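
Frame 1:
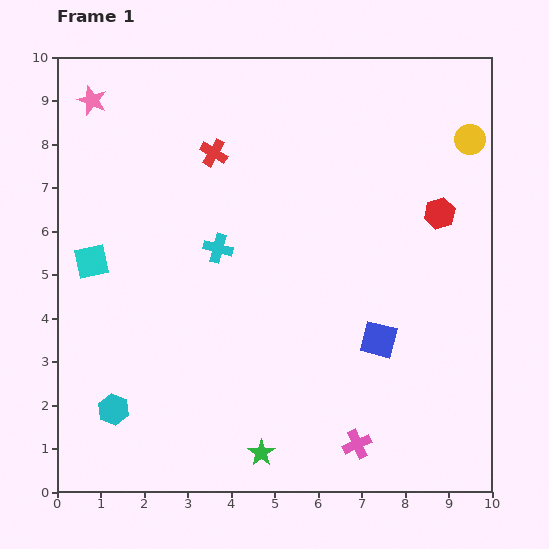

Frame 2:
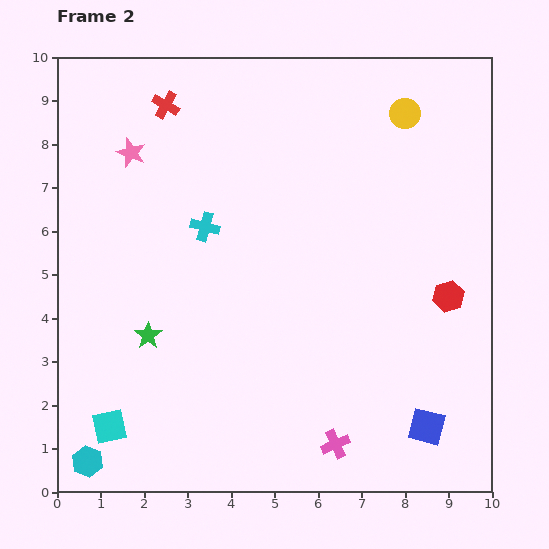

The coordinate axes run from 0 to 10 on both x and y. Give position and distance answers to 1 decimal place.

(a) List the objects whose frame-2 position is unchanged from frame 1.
none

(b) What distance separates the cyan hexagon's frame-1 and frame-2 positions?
1.3

The cyan hexagon moved from (1.3, 1.9) to (0.7, 0.7), a distance of √(0.6² + 1.2²) ≈ 1.3.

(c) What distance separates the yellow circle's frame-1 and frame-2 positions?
1.6

The yellow circle moved from (9.5, 8.1) to (8.0, 8.7), a distance of √(1.5² + 0.6²) ≈ 1.6.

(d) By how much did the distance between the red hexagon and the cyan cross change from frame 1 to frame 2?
+0.6

Distance in frame 1: 5.2. Distance in frame 2: 5.8.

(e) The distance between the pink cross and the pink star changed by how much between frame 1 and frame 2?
-1.8

Distance in frame 1: 10.0. Distance in frame 2: 8.2.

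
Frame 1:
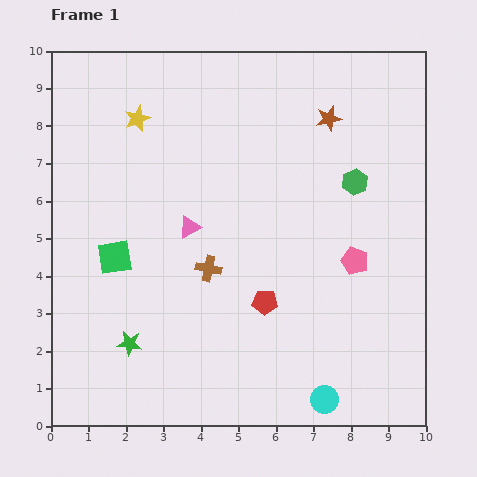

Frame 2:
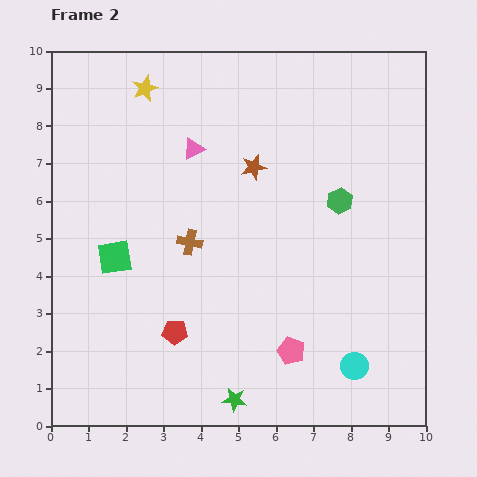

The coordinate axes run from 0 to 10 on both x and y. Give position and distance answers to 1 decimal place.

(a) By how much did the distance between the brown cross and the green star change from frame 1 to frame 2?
+1.5

Distance in frame 1: 2.9. Distance in frame 2: 4.4.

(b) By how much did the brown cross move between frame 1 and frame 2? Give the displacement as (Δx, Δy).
(-0.5, 0.7)

The brown cross was at (4.2, 4.2) in frame 1 and (3.7, 4.9) in frame 2.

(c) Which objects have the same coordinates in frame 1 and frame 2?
the green square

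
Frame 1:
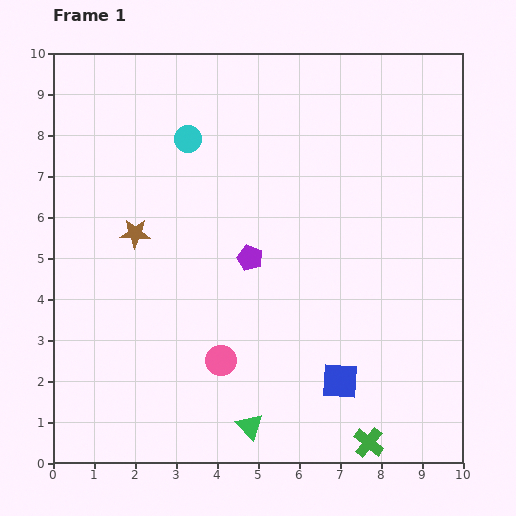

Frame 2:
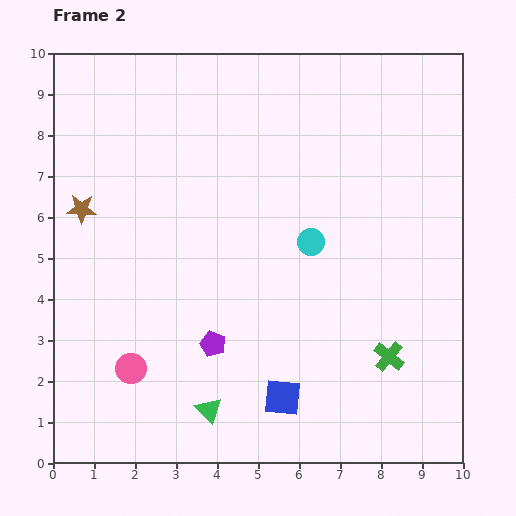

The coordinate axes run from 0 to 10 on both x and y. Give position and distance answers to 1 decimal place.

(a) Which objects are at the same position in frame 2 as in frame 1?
none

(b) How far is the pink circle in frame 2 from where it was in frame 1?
2.2

The pink circle moved from (4.1, 2.5) to (1.9, 2.3), a distance of √(2.2² + 0.2²) ≈ 2.2.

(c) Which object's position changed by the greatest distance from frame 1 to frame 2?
the cyan circle

(moved 3.9; next 2.3)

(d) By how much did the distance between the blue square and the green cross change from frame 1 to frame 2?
+1.1

Distance in frame 1: 1.7. Distance in frame 2: 2.8.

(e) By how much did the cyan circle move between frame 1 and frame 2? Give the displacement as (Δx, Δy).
(3.0, -2.5)

The cyan circle was at (3.3, 7.9) in frame 1 and (6.3, 5.4) in frame 2.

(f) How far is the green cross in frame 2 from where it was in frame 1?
2.2

The green cross moved from (7.7, 0.5) to (8.2, 2.6), a distance of √(0.5² + 2.1²) ≈ 2.2.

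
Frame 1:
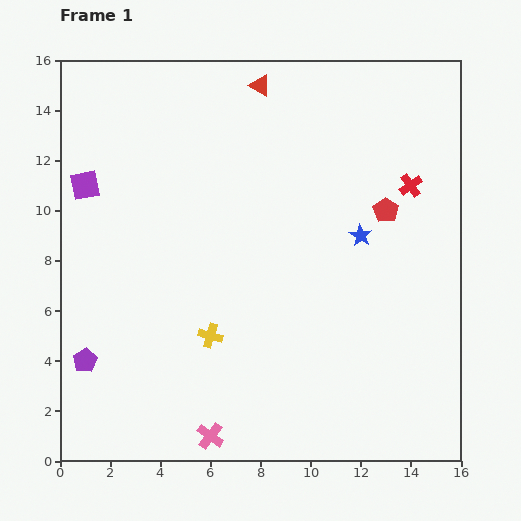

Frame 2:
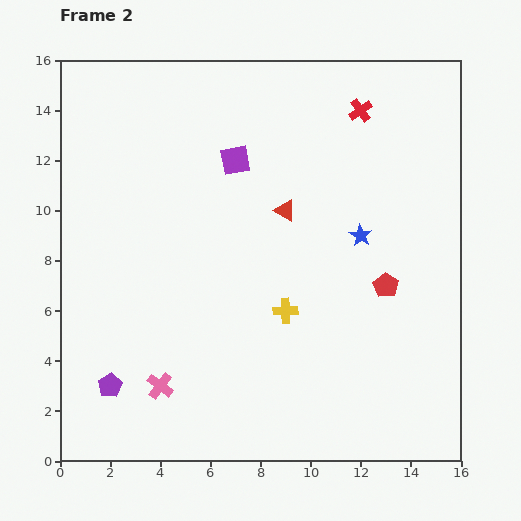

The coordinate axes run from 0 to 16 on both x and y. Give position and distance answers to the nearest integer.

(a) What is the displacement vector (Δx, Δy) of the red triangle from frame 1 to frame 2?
(1, -5)

The red triangle was at (8, 15) in frame 1 and (9, 10) in frame 2.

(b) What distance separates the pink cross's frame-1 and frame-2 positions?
3

The pink cross moved from (6, 1) to (4, 3), a distance of √(2² + 2²) ≈ 3.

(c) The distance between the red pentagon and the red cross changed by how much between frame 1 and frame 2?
+6

Distance in frame 1: 1. Distance in frame 2: 7.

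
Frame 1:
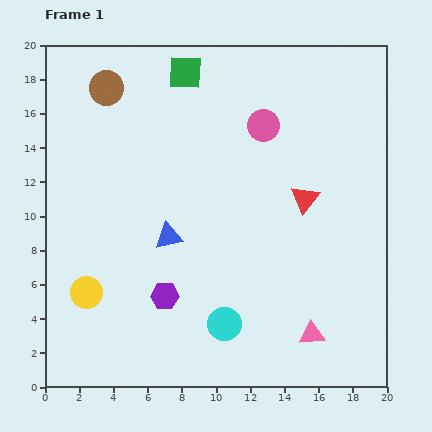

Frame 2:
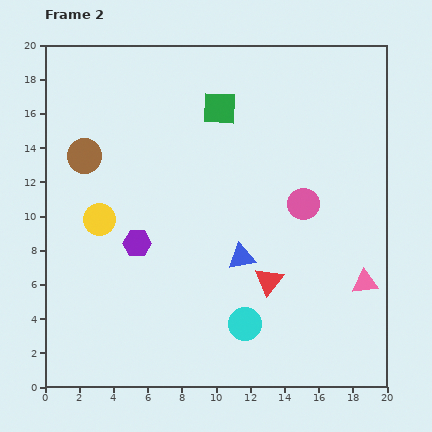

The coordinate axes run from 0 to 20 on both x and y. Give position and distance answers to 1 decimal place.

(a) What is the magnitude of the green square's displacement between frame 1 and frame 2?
2.9

The green square moved from (8.2, 18.4) to (10.2, 16.3), a distance of √(2.0² + 2.1²) ≈ 2.9.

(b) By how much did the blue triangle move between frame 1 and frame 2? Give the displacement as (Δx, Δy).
(4.3, -1.2)

The blue triangle was at (7.2, 8.8) in frame 1 and (11.5, 7.6) in frame 2.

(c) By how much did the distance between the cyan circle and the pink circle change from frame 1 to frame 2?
-4.0

Distance in frame 1: 11.8. Distance in frame 2: 7.8.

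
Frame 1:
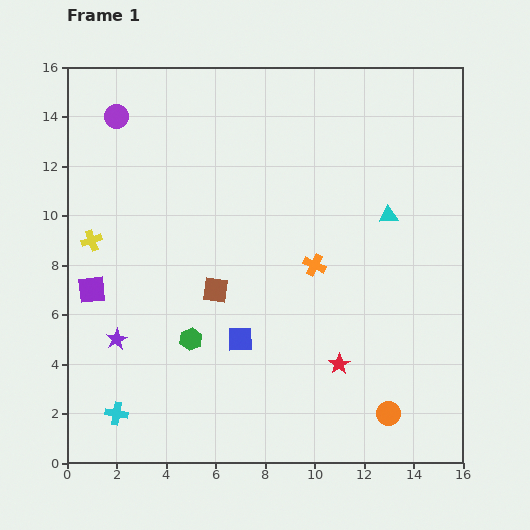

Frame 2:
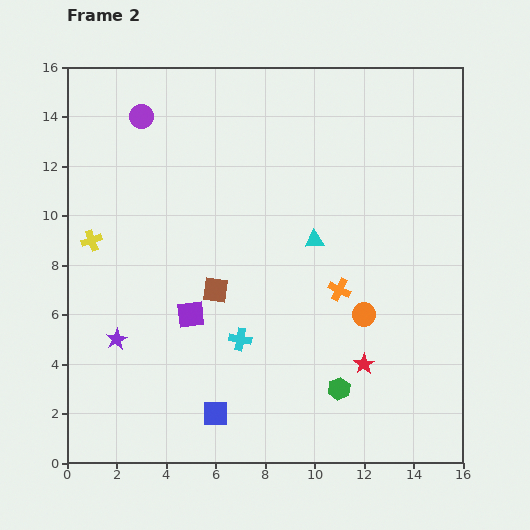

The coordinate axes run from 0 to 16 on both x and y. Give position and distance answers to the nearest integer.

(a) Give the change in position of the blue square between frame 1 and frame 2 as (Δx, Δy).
(-1, -3)

The blue square was at (7, 5) in frame 1 and (6, 2) in frame 2.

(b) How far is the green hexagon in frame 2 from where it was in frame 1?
6

The green hexagon moved from (5, 5) to (11, 3), a distance of √(6² + 2²) ≈ 6.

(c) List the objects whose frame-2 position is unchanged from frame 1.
the purple star, the yellow cross, the brown square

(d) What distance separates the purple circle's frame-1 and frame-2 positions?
1

The purple circle moved from (2, 14) to (3, 14), a distance of √(1² + 0²) ≈ 1.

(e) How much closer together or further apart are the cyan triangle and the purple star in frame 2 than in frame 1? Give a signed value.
-3

Distance in frame 1: 12. Distance in frame 2: 9.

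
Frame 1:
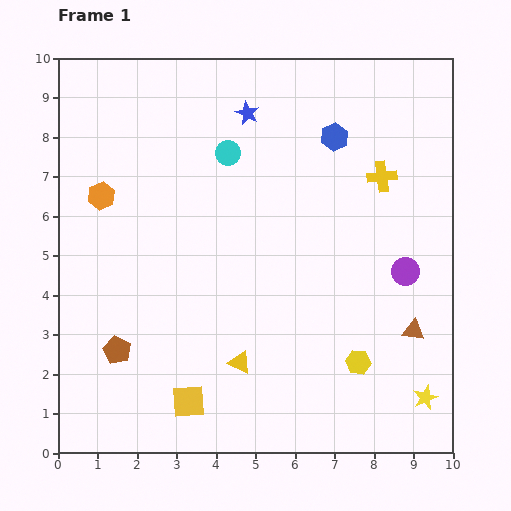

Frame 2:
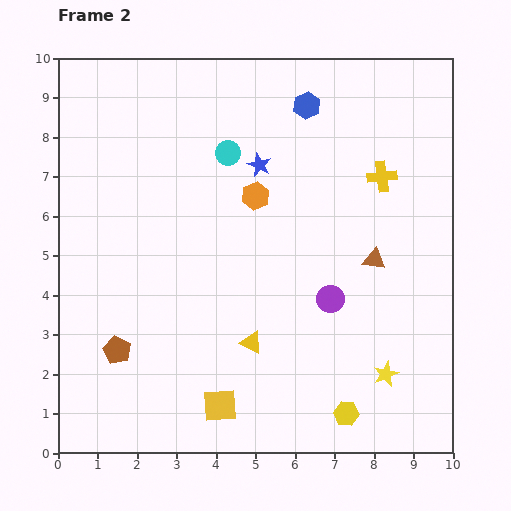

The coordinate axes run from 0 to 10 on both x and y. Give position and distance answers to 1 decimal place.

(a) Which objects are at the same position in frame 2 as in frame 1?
the brown pentagon, the yellow cross, the cyan circle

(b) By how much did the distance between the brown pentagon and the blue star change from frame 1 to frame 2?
-0.9

Distance in frame 1: 6.8. Distance in frame 2: 5.9.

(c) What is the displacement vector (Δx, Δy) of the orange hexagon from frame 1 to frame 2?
(3.9, 0.0)

The orange hexagon was at (1.1, 6.5) in frame 1 and (5.0, 6.5) in frame 2.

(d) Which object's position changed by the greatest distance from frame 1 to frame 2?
the orange hexagon

(moved 3.9; next 2.1)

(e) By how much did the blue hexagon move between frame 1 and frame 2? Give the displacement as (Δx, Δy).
(-0.7, 0.8)

The blue hexagon was at (7.0, 8.0) in frame 1 and (6.3, 8.8) in frame 2.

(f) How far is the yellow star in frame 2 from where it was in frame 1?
1.2

The yellow star moved from (9.3, 1.4) to (8.3, 2.0), a distance of √(1.0² + 0.6²) ≈ 1.2.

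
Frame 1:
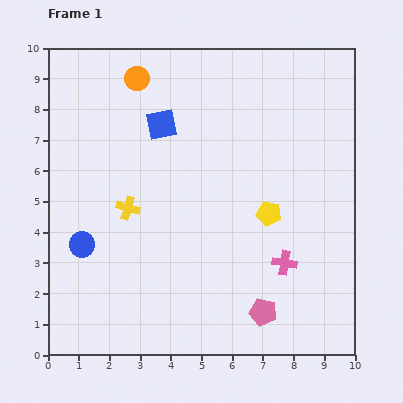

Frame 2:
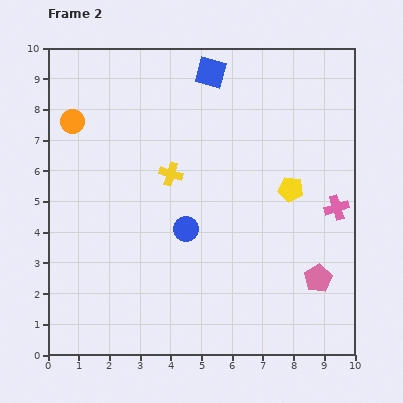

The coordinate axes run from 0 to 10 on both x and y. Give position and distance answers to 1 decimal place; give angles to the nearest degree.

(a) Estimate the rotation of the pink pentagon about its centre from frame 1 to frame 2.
29° clockwise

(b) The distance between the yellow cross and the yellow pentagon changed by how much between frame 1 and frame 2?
-0.7

Distance in frame 1: 4.6. Distance in frame 2: 3.9.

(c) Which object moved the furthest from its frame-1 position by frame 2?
the blue circle

(moved 3.4; next 2.5)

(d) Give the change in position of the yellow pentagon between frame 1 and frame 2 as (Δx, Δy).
(0.7, 0.8)

The yellow pentagon was at (7.2, 4.6) in frame 1 and (7.9, 5.4) in frame 2.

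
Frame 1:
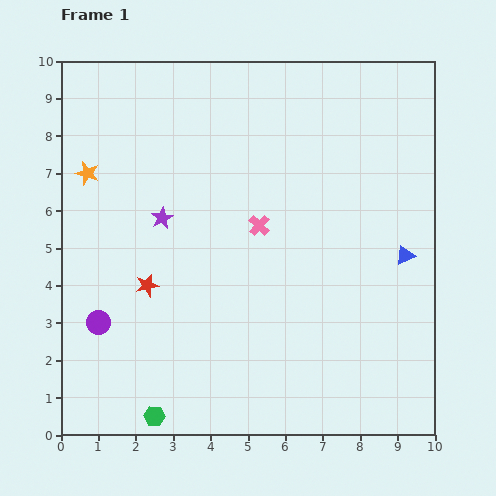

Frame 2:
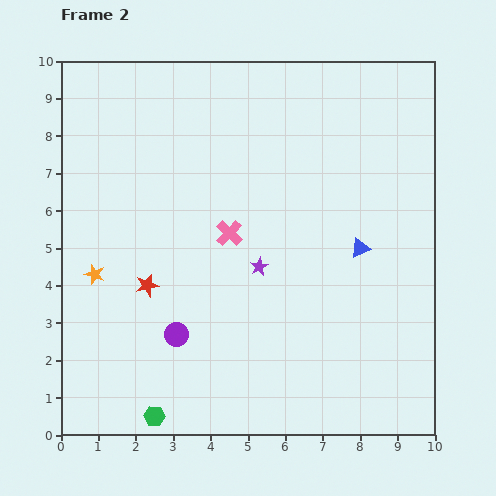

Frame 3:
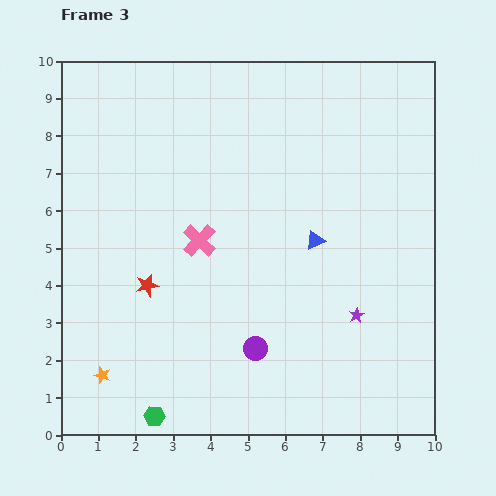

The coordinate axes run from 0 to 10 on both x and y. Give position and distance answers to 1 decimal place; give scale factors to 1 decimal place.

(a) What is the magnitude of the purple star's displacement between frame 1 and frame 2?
2.9

The purple star moved from (2.7, 5.8) to (5.3, 4.5), a distance of √(2.6² + 1.3²) ≈ 2.9.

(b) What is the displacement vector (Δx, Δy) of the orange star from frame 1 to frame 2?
(0.2, -2.7)

The orange star was at (0.7, 7.0) in frame 1 and (0.9, 4.3) in frame 2.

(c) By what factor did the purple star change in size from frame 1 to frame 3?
0.7×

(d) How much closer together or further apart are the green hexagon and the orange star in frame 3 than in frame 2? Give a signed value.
-2.3

Distance in frame 2: 4.1. Distance in frame 3: 1.8.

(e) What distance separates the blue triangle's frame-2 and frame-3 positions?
1.2

The blue triangle moved from (8.0, 5.0) to (6.8, 5.2), a distance of √(1.2² + 0.2²) ≈ 1.2.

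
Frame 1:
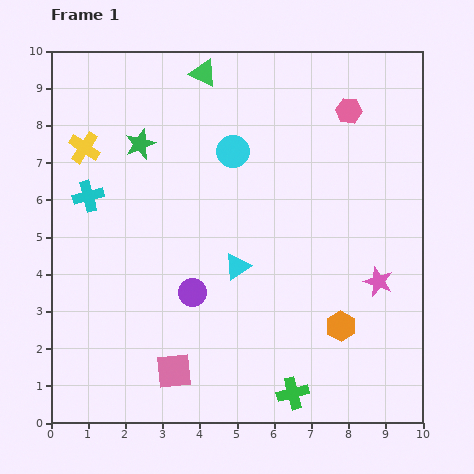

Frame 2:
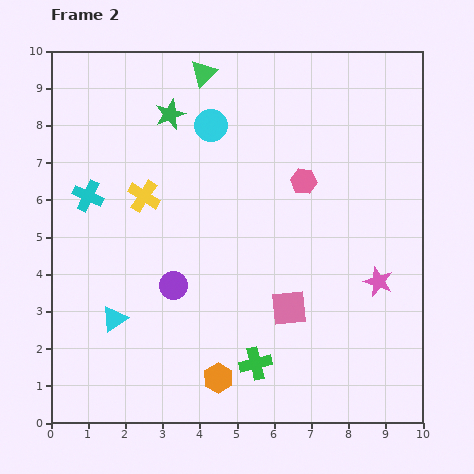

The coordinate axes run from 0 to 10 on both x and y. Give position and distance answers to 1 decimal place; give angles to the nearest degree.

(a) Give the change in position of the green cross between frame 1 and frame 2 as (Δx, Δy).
(-1.0, 0.8)

The green cross was at (6.5, 0.8) in frame 1 and (5.5, 1.6) in frame 2.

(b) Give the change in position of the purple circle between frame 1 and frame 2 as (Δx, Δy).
(-0.5, 0.2)

The purple circle was at (3.8, 3.5) in frame 1 and (3.3, 3.7) in frame 2.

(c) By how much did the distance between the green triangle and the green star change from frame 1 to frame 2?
-1.1

Distance in frame 1: 2.5. Distance in frame 2: 1.4.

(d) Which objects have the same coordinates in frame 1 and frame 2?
the cyan cross, the green triangle, the pink star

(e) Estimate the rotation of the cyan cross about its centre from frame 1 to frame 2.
40° clockwise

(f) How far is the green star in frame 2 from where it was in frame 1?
1.1

The green star moved from (2.4, 7.5) to (3.2, 8.3), a distance of √(0.8² + 0.8²) ≈ 1.1.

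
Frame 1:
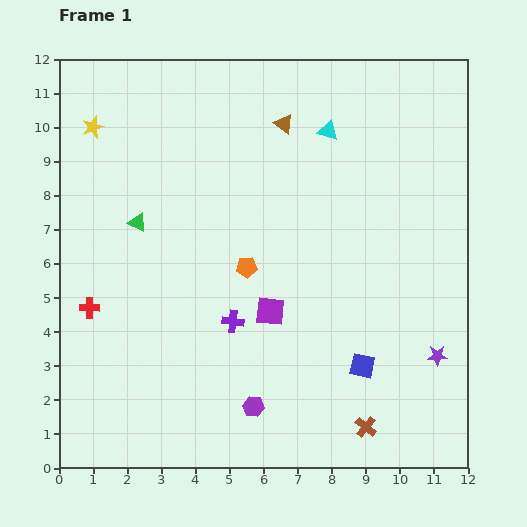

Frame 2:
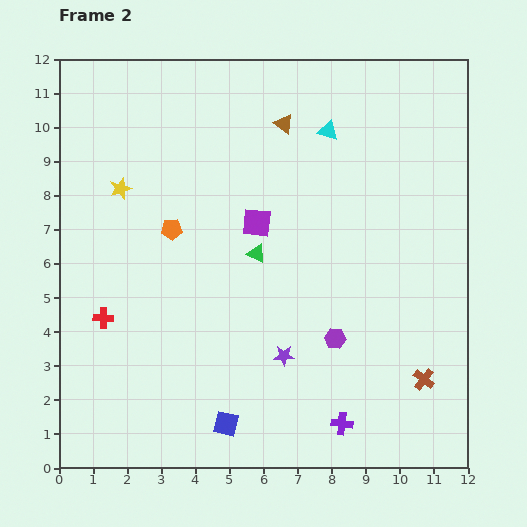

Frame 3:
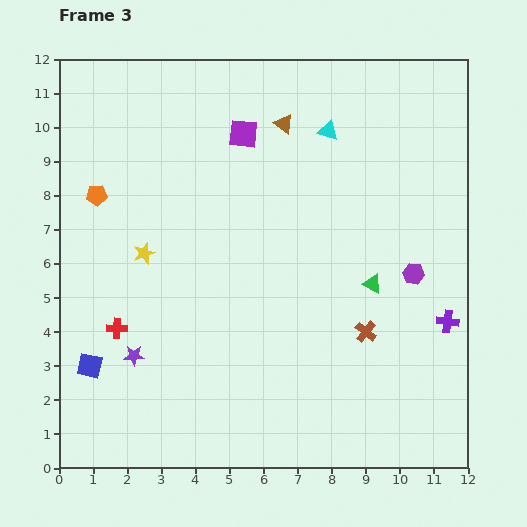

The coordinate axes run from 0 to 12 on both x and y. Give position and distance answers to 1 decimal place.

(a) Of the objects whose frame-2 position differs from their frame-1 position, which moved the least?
the red cross

(moved 0.5)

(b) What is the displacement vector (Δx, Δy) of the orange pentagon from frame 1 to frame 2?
(-2.2, 1.1)

The orange pentagon was at (5.5, 5.9) in frame 1 and (3.3, 7.0) in frame 2.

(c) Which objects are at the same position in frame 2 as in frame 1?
the cyan triangle, the brown triangle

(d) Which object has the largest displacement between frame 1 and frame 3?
the purple star

(moved 8.9; next 8.0)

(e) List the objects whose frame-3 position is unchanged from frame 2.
the cyan triangle, the brown triangle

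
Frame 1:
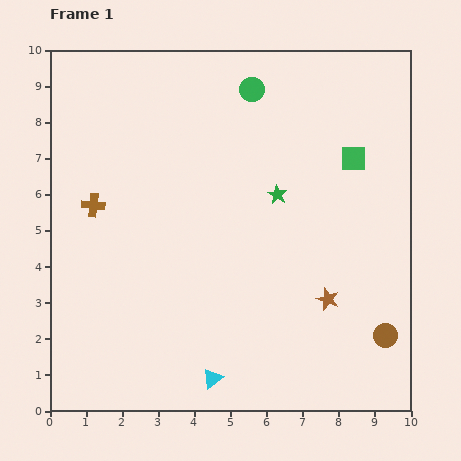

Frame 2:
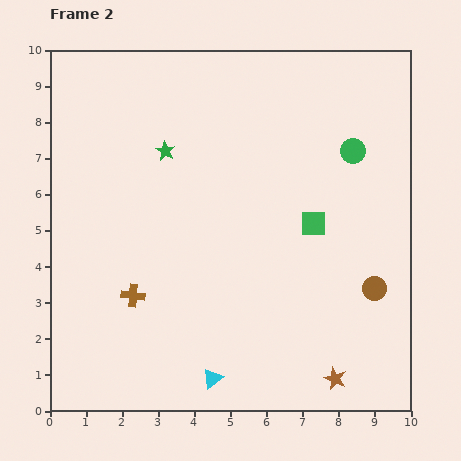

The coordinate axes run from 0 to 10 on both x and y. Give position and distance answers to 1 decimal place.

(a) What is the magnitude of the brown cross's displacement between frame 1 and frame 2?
2.7

The brown cross moved from (1.2, 5.7) to (2.3, 3.2), a distance of √(1.1² + 2.5²) ≈ 2.7.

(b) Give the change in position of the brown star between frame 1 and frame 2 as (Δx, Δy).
(0.2, -2.2)

The brown star was at (7.7, 3.1) in frame 1 and (7.9, 0.9) in frame 2.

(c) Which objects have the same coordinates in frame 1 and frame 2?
the cyan triangle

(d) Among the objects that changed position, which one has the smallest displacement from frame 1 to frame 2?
the brown circle

(moved 1.3)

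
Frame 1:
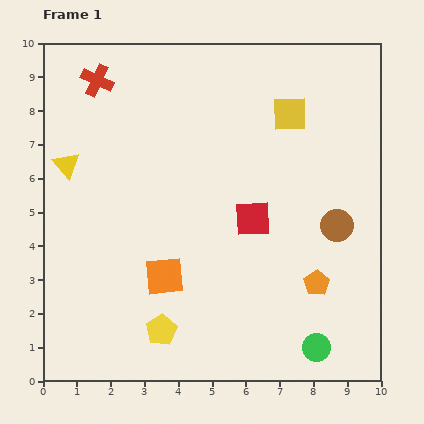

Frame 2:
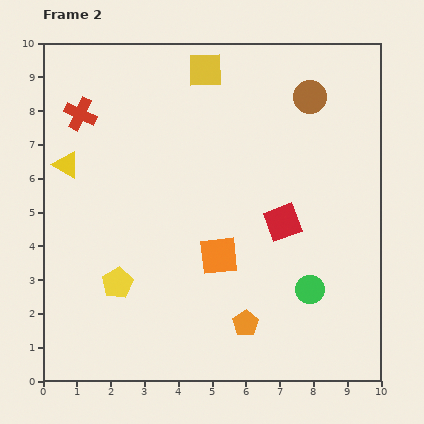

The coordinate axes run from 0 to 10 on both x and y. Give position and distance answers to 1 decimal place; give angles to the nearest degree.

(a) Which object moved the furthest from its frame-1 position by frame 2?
the brown circle

(moved 3.9; next 2.8)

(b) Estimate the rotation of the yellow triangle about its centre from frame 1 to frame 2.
19° counter-clockwise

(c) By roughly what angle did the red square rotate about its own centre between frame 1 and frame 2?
18° counter-clockwise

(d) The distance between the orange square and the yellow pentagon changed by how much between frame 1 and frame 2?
+1.5

Distance in frame 1: 1.6. Distance in frame 2: 3.1.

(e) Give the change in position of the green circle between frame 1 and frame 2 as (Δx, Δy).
(-0.2, 1.7)

The green circle was at (8.1, 1.0) in frame 1 and (7.9, 2.7) in frame 2.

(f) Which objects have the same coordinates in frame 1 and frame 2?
the yellow triangle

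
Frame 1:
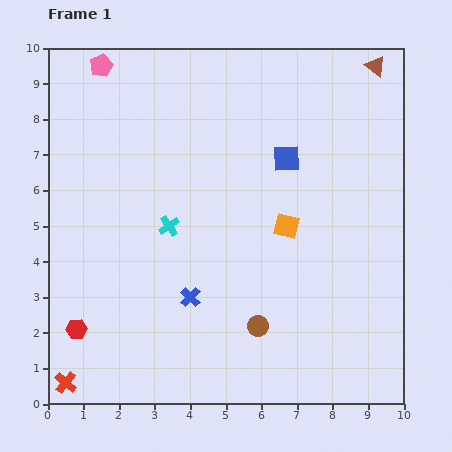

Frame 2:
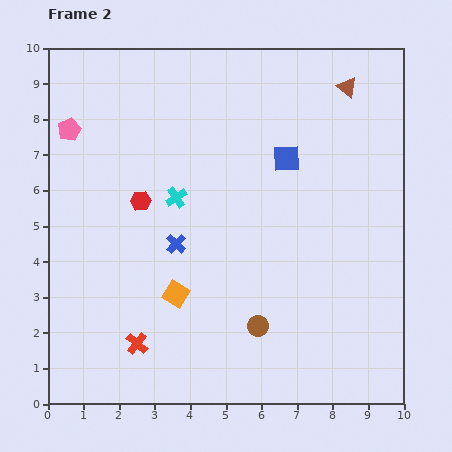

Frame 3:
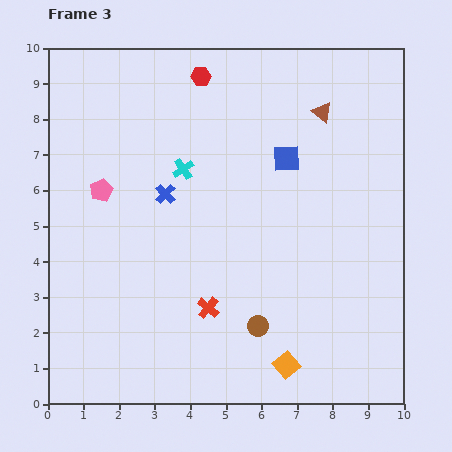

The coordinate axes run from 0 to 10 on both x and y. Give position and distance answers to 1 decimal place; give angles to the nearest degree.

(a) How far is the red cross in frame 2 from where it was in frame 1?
2.3

The red cross moved from (0.5, 0.6) to (2.5, 1.7), a distance of √(2.0² + 1.1²) ≈ 2.3.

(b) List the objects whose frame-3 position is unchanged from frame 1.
the brown circle, the blue square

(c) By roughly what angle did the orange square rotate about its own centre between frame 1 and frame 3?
36° clockwise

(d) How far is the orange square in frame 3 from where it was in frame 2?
3.7

The orange square moved from (3.6, 3.1) to (6.7, 1.1), a distance of √(3.1² + 2.0²) ≈ 3.7.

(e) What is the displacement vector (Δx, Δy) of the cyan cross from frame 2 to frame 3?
(0.2, 0.8)

The cyan cross was at (3.6, 5.8) in frame 2 and (3.8, 6.6) in frame 3.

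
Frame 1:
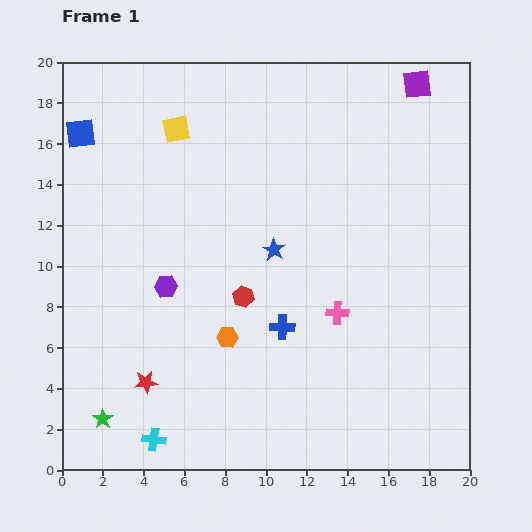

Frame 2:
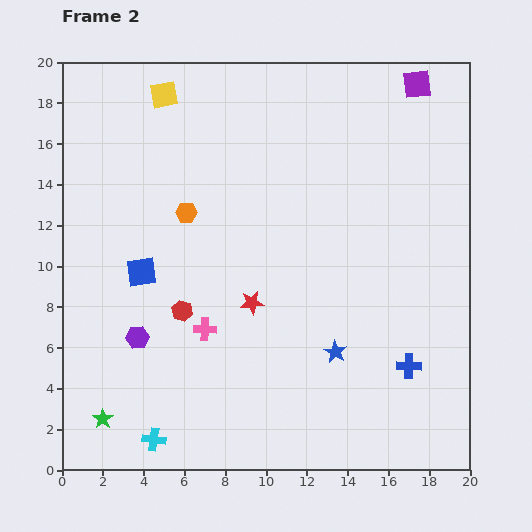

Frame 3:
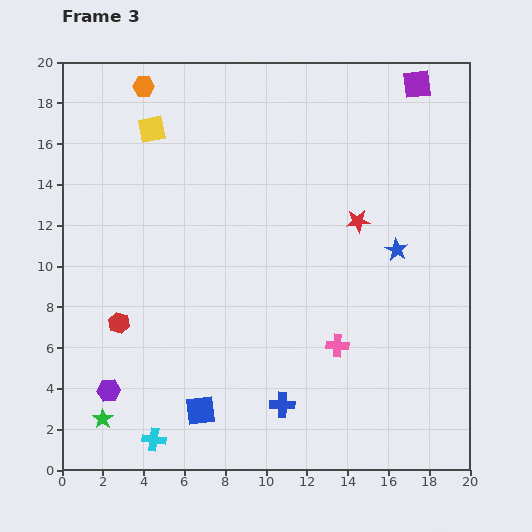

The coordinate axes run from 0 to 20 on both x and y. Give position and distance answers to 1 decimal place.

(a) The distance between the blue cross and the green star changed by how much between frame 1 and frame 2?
+5.3

Distance in frame 1: 9.9. Distance in frame 2: 15.2.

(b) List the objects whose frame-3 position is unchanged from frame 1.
the green star, the purple square, the cyan cross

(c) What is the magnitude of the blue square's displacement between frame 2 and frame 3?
7.4

The blue square moved from (3.9, 9.7) to (6.8, 2.9), a distance of √(2.9² + 6.8²) ≈ 7.4.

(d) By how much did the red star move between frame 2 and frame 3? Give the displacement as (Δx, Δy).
(5.2, 4.0)

The red star was at (9.3, 8.2) in frame 2 and (14.5, 12.2) in frame 3.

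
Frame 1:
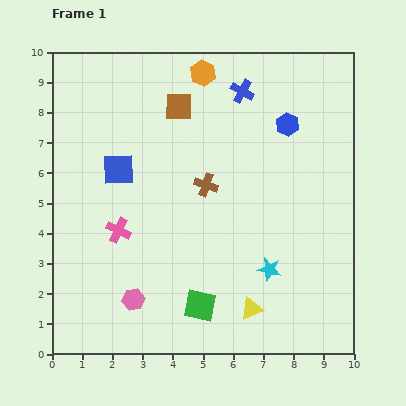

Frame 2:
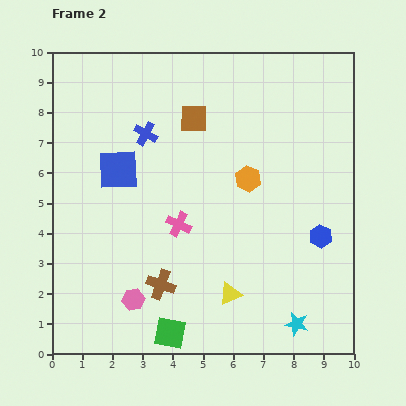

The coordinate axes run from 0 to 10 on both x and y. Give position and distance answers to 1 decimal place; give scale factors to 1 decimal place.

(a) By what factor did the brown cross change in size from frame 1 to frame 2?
1.3×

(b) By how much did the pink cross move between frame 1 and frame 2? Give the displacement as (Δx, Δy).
(2.0, 0.2)

The pink cross was at (2.2, 4.1) in frame 1 and (4.2, 4.3) in frame 2.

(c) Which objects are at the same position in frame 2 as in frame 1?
the pink hexagon, the blue square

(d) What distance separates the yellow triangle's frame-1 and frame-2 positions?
0.9

The yellow triangle moved from (6.6, 1.5) to (5.9, 2.0), a distance of √(0.7² + 0.5²) ≈ 0.9.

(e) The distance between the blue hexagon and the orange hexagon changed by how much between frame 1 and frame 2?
-0.2

Distance in frame 1: 3.3. Distance in frame 2: 3.1.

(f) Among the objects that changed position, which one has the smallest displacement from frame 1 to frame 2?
the brown square

(moved 0.6)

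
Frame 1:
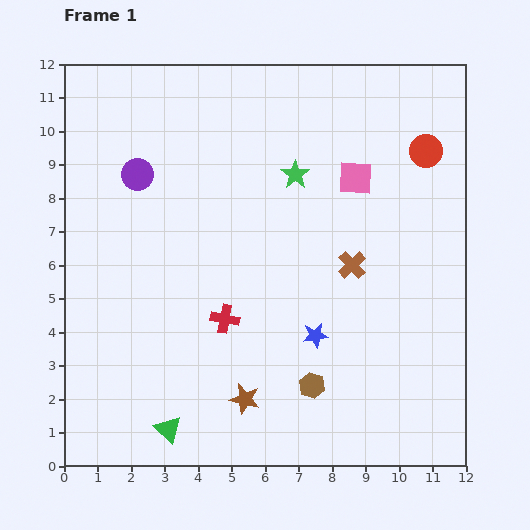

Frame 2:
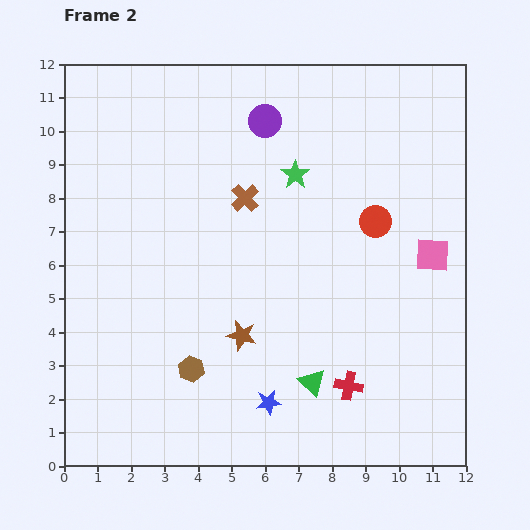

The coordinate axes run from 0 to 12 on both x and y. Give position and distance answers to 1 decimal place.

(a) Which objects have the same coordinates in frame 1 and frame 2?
the green star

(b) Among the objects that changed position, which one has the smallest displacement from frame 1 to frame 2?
the brown star

(moved 1.9)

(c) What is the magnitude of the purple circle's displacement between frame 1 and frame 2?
4.1

The purple circle moved from (2.2, 8.7) to (6.0, 10.3), a distance of √(3.8² + 1.6²) ≈ 4.1.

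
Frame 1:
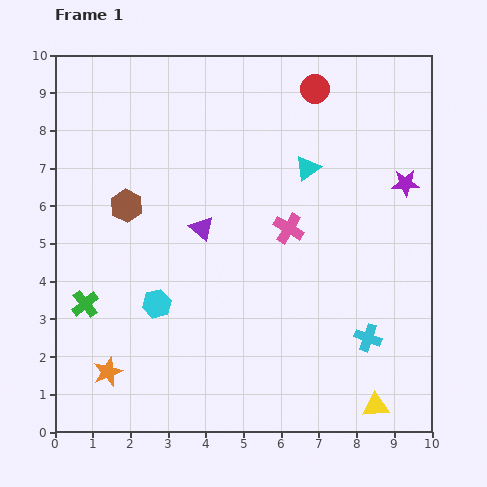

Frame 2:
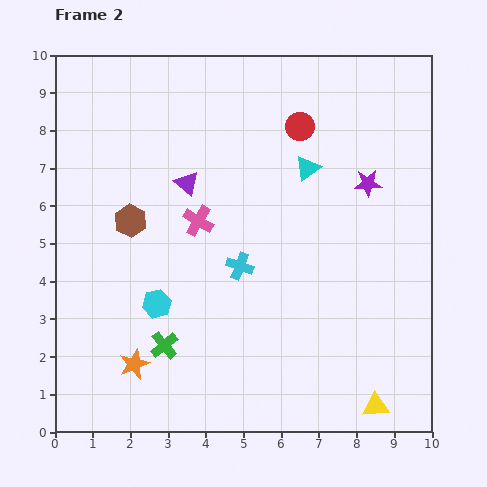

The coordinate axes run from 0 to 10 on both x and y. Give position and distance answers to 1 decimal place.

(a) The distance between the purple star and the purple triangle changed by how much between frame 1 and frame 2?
-0.7

Distance in frame 1: 5.5. Distance in frame 2: 4.8.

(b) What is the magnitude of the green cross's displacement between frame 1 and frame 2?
2.4

The green cross moved from (0.8, 3.4) to (2.9, 2.3), a distance of √(2.1² + 1.1²) ≈ 2.4.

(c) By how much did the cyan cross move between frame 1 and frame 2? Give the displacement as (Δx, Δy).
(-3.4, 1.9)

The cyan cross was at (8.3, 2.5) in frame 1 and (4.9, 4.4) in frame 2.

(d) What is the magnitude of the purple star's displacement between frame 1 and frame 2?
1.0

The purple star moved from (9.3, 6.6) to (8.3, 6.6), a distance of √(1.0² + 0.0²) ≈ 1.0.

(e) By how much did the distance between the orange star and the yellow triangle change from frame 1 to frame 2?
-0.7

Distance in frame 1: 7.2. Distance in frame 2: 6.5.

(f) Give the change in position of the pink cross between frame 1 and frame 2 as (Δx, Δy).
(-2.4, 0.2)

The pink cross was at (6.2, 5.4) in frame 1 and (3.8, 5.6) in frame 2.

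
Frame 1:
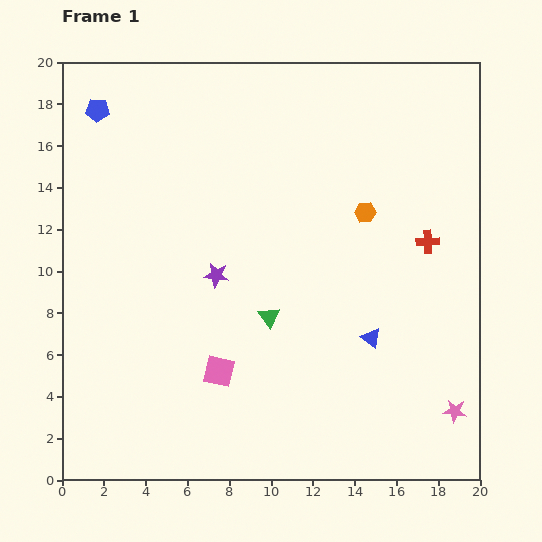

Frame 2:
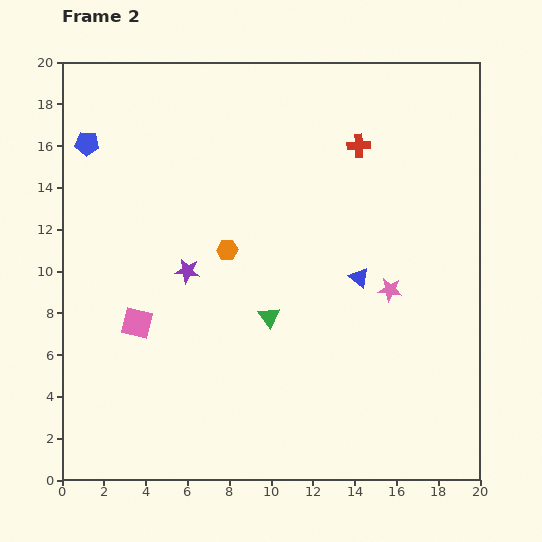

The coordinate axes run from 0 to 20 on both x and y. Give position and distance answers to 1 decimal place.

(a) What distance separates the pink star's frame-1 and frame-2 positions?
6.6

The pink star moved from (18.8, 3.3) to (15.7, 9.1), a distance of √(3.1² + 5.8²) ≈ 6.6.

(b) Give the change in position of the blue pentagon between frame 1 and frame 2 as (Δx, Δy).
(-0.5, -1.6)

The blue pentagon was at (1.7, 17.7) in frame 1 and (1.2, 16.1) in frame 2.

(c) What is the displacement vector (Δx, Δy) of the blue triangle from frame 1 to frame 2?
(-0.6, 2.9)

The blue triangle was at (14.8, 6.8) in frame 1 and (14.2, 9.7) in frame 2.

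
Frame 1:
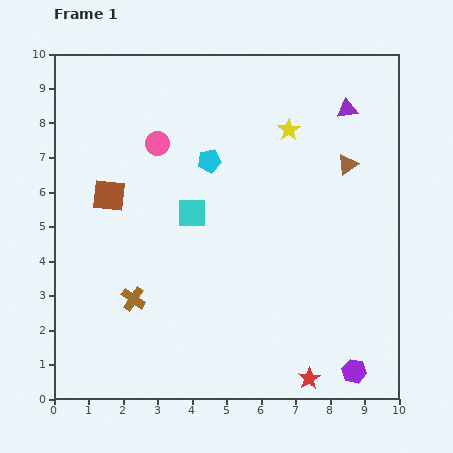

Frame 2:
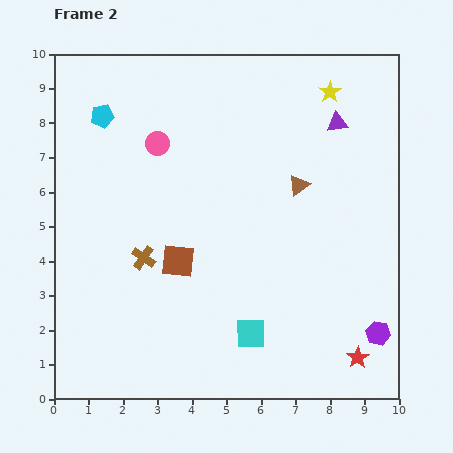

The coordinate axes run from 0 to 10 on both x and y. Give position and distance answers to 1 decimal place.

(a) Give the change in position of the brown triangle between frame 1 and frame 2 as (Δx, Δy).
(-1.4, -0.6)

The brown triangle was at (8.5, 6.8) in frame 1 and (7.1, 6.2) in frame 2.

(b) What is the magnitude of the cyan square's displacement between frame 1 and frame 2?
3.9

The cyan square moved from (4.0, 5.4) to (5.7, 1.9), a distance of √(1.7² + 3.5²) ≈ 3.9.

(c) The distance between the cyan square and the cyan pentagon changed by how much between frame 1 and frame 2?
+6.0

Distance in frame 1: 1.6. Distance in frame 2: 7.6.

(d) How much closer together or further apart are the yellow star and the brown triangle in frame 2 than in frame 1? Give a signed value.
+0.8

Distance in frame 1: 2.0. Distance in frame 2: 2.8.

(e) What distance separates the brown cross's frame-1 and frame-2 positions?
1.2

The brown cross moved from (2.3, 2.9) to (2.6, 4.1), a distance of √(0.3² + 1.2²) ≈ 1.2.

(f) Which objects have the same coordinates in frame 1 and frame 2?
the pink circle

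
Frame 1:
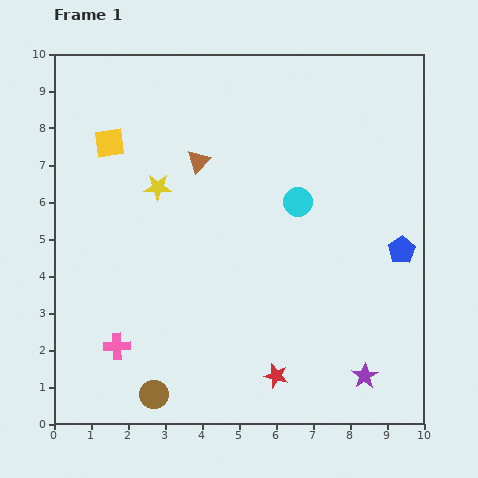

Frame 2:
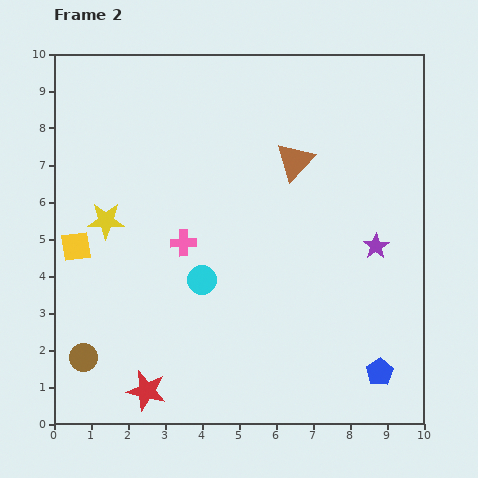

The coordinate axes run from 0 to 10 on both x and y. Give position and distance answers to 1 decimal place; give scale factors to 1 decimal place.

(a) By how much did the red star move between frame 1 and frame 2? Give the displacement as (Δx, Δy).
(-3.5, -0.4)

The red star was at (6.0, 1.3) in frame 1 and (2.5, 0.9) in frame 2.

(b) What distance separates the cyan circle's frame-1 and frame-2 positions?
3.3

The cyan circle moved from (6.6, 6.0) to (4.0, 3.9), a distance of √(2.6² + 2.1²) ≈ 3.3.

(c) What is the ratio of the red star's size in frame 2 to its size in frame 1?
1.7×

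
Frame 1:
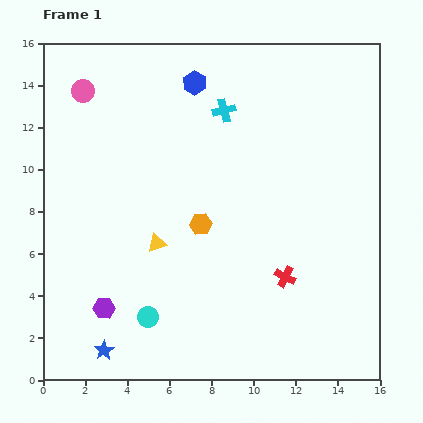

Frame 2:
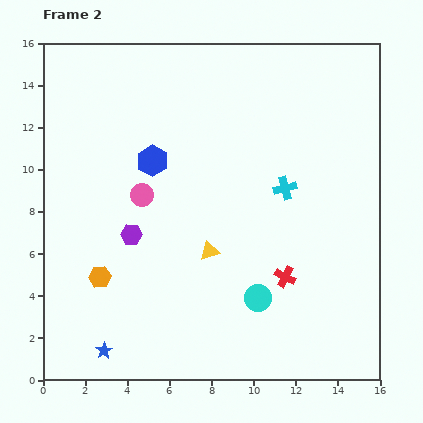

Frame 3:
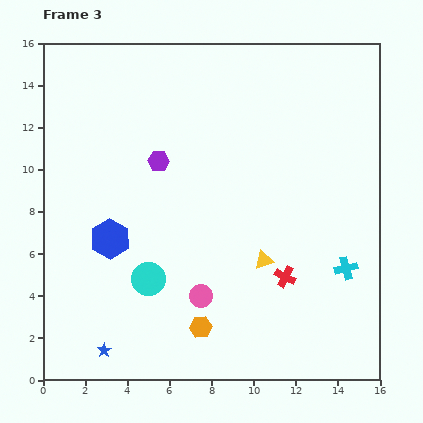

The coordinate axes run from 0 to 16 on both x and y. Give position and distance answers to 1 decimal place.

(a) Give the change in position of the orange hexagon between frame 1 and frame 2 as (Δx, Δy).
(-4.8, -2.5)

The orange hexagon was at (7.5, 7.4) in frame 1 and (2.7, 4.9) in frame 2.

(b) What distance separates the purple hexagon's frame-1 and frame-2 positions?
3.7

The purple hexagon moved from (2.9, 3.4) to (4.2, 6.9), a distance of √(1.3² + 3.5²) ≈ 3.7.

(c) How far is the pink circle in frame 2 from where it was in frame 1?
5.6

The pink circle moved from (1.9, 13.7) to (4.7, 8.8), a distance of √(2.8² + 4.9²) ≈ 5.6.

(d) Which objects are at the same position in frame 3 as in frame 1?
the red cross, the blue star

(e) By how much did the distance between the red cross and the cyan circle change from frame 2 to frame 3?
+4.9

Distance in frame 2: 1.6. Distance in frame 3: 6.5.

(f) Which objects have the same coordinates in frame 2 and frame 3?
the red cross, the blue star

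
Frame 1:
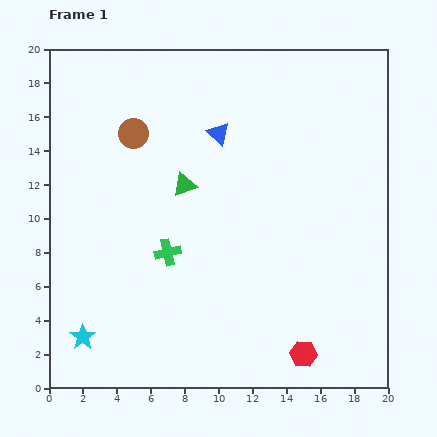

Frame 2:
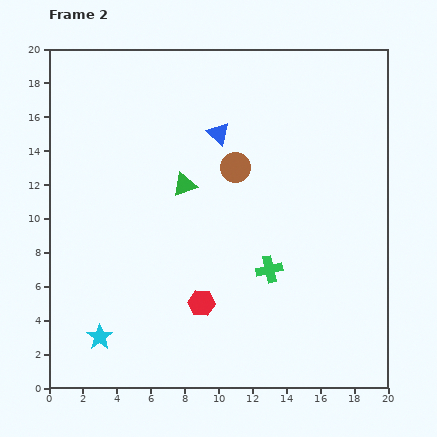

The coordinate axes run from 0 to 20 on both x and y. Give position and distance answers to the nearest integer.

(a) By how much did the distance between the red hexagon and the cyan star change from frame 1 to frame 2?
-7

Distance in frame 1: 13. Distance in frame 2: 6.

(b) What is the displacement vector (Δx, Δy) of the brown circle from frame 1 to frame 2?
(6, -2)

The brown circle was at (5, 15) in frame 1 and (11, 13) in frame 2.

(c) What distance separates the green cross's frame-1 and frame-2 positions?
6

The green cross moved from (7, 8) to (13, 7), a distance of √(6² + 1²) ≈ 6.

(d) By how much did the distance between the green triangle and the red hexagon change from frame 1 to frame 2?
-5

Distance in frame 1: 12. Distance in frame 2: 7.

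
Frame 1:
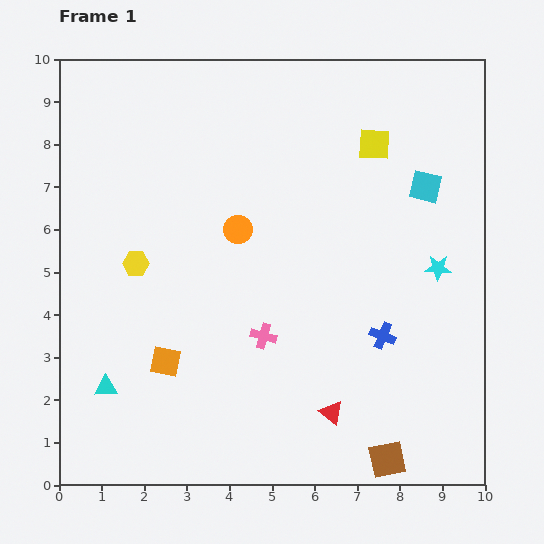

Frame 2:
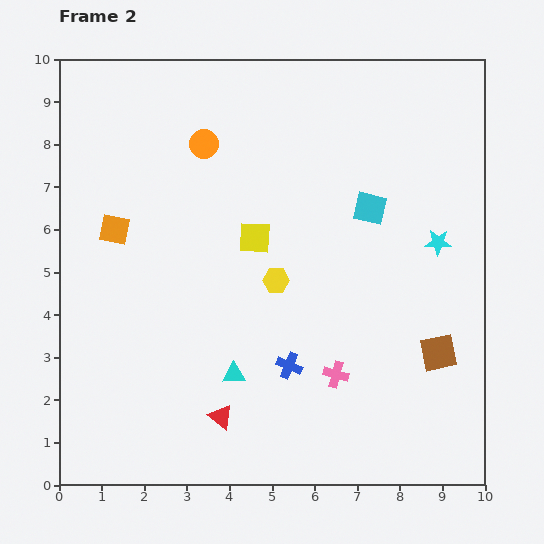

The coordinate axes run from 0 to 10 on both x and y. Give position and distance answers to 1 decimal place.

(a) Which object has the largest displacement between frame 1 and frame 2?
the yellow square

(moved 3.6; next 3.3)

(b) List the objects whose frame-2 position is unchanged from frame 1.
none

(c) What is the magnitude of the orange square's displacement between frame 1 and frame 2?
3.3

The orange square moved from (2.5, 2.9) to (1.3, 6.0), a distance of √(1.2² + 3.1²) ≈ 3.3.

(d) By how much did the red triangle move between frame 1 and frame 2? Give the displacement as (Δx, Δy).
(-2.6, -0.1)

The red triangle was at (6.4, 1.7) in frame 1 and (3.8, 1.6) in frame 2.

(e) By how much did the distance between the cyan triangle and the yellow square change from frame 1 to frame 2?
-5.3

Distance in frame 1: 8.5. Distance in frame 2: 3.2.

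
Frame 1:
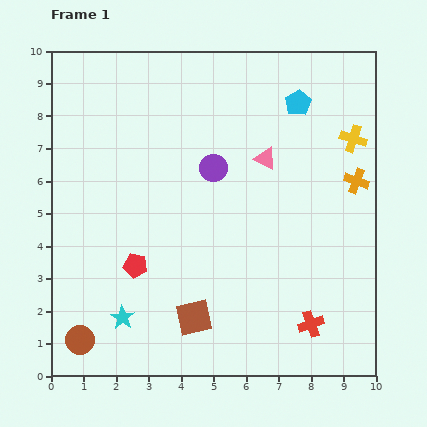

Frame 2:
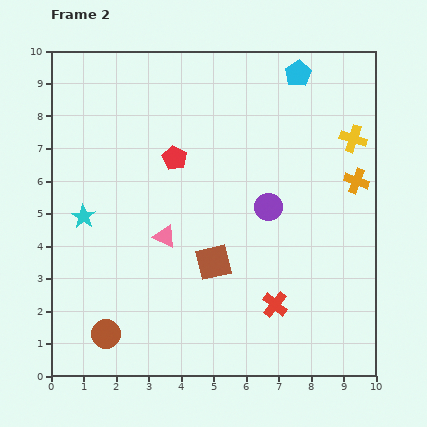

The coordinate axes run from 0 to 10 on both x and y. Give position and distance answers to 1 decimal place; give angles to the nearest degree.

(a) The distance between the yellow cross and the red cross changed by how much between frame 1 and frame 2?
-0.2

Distance in frame 1: 5.8. Distance in frame 2: 5.6.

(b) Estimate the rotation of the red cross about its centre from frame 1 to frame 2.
31° counter-clockwise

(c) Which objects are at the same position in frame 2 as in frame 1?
the orange cross, the yellow cross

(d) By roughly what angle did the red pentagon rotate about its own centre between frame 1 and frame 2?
18° clockwise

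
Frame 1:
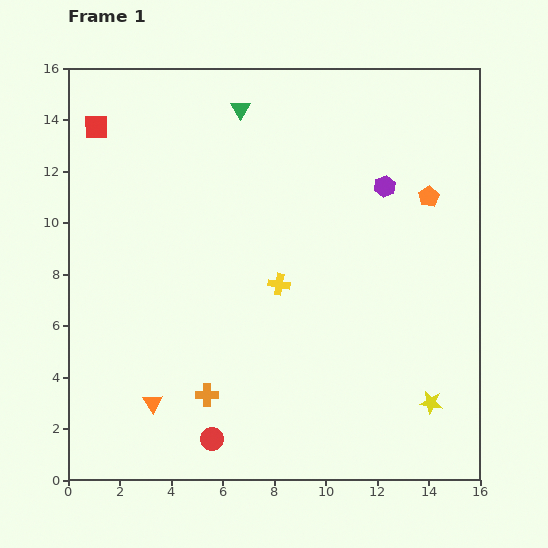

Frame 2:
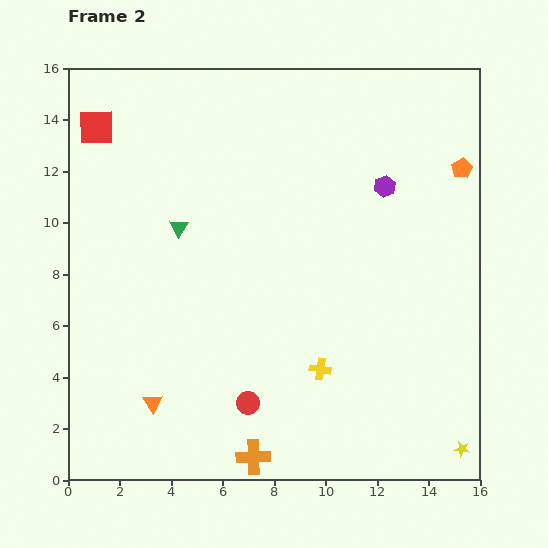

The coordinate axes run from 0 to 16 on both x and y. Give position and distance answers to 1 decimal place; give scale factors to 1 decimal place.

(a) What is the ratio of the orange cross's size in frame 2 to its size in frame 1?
1.5×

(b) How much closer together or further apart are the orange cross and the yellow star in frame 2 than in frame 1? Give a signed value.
-0.6

Distance in frame 1: 8.7. Distance in frame 2: 8.1.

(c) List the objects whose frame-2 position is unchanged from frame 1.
the purple hexagon, the red square, the orange triangle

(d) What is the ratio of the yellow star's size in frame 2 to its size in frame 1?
0.7×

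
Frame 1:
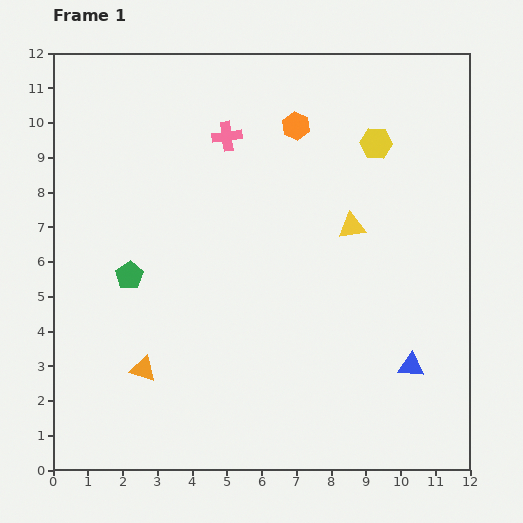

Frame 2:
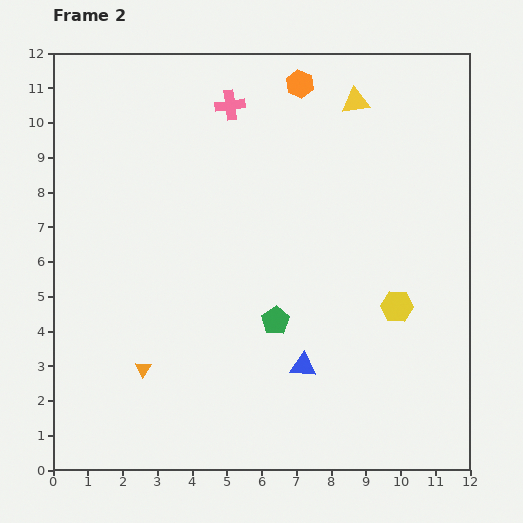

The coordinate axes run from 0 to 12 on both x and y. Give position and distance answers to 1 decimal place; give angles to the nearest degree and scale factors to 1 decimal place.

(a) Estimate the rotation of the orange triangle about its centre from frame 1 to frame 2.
47° clockwise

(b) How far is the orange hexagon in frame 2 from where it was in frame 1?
1.2

The orange hexagon moved from (7.0, 9.9) to (7.1, 11.1), a distance of √(0.1² + 1.2²) ≈ 1.2.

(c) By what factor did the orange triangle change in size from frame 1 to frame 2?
0.6×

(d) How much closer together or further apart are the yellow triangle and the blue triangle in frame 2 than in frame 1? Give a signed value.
+3.4

Distance in frame 1: 4.3. Distance in frame 2: 7.7.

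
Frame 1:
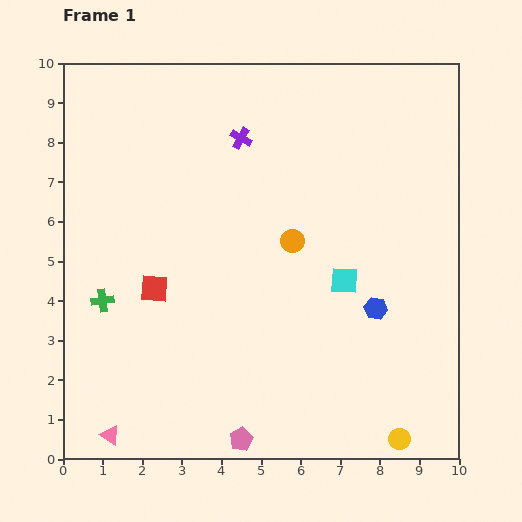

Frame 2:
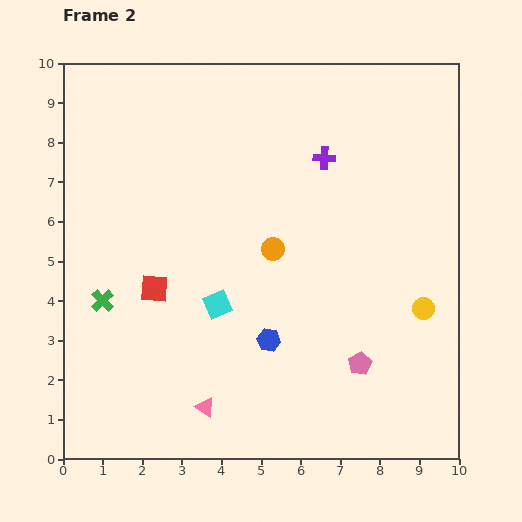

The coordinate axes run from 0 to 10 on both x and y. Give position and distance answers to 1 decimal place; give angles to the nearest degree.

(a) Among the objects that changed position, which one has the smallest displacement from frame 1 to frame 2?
the orange circle

(moved 0.5)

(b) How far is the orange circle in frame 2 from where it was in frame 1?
0.5

The orange circle moved from (5.8, 5.5) to (5.3, 5.3), a distance of √(0.5² + 0.2²) ≈ 0.5.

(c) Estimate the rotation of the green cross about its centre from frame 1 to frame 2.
36° counter-clockwise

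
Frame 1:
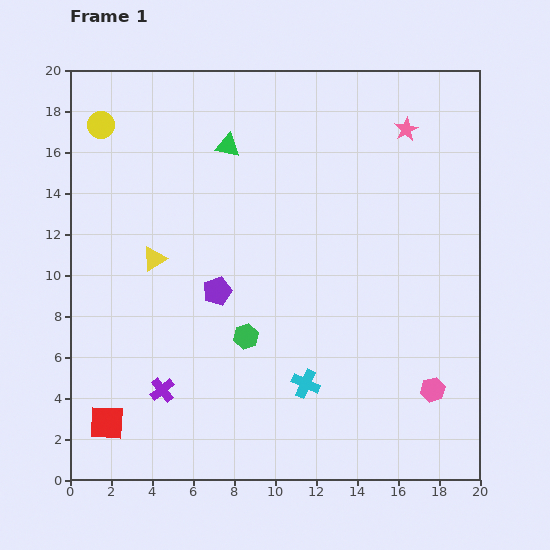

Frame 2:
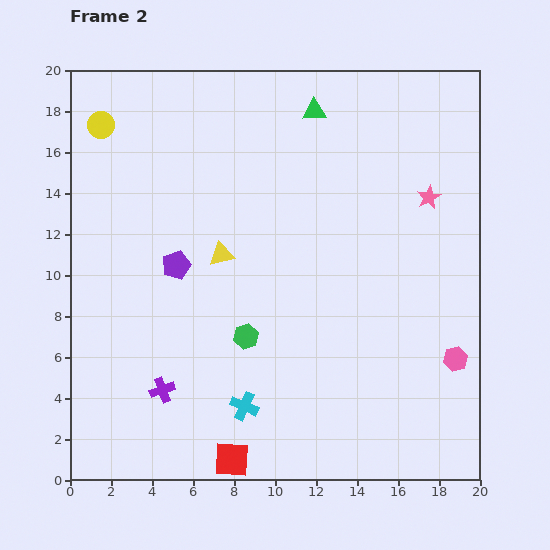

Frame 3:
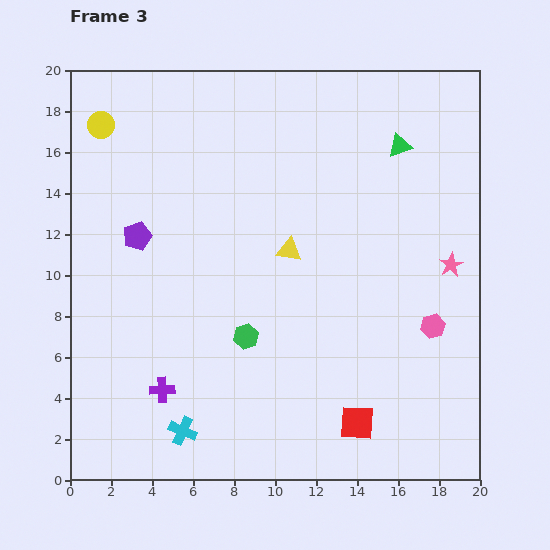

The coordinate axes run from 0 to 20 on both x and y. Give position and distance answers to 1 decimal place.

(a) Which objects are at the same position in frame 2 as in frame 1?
the purple cross, the green hexagon, the yellow circle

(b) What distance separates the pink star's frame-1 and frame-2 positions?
3.5

The pink star moved from (16.4, 17.1) to (17.5, 13.8), a distance of √(1.1² + 3.3²) ≈ 3.5.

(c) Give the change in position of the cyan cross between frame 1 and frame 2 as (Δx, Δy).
(-3.0, -1.1)

The cyan cross was at (11.5, 4.7) in frame 1 and (8.5, 3.6) in frame 2.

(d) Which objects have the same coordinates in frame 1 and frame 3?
the purple cross, the green hexagon, the yellow circle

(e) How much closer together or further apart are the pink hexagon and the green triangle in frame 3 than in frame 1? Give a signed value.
-6.6

Distance in frame 1: 15.5. Distance in frame 3: 8.9.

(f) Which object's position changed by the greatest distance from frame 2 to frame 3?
the red square

(moved 6.4; next 4.5)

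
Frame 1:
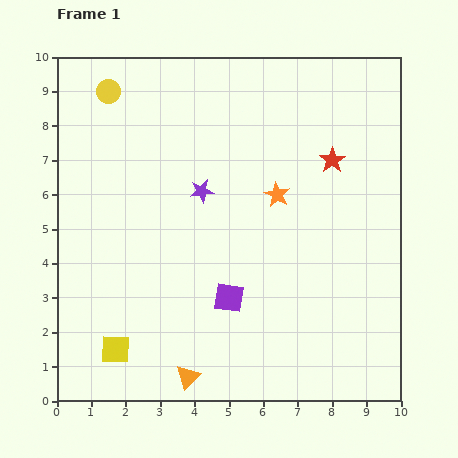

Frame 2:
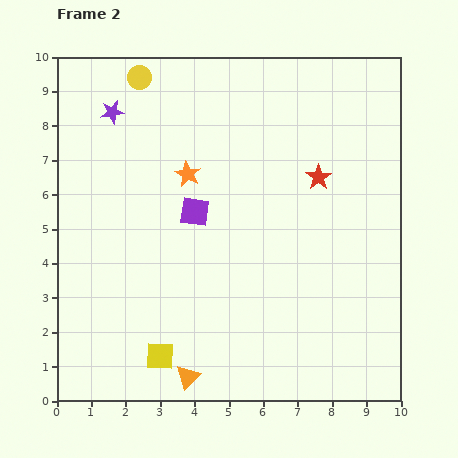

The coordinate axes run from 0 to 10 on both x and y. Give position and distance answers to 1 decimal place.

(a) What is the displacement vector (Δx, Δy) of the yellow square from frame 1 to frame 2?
(1.3, -0.2)

The yellow square was at (1.7, 1.5) in frame 1 and (3.0, 1.3) in frame 2.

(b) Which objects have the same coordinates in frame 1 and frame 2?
the orange triangle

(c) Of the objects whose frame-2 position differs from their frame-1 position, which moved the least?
the red star

(moved 0.6)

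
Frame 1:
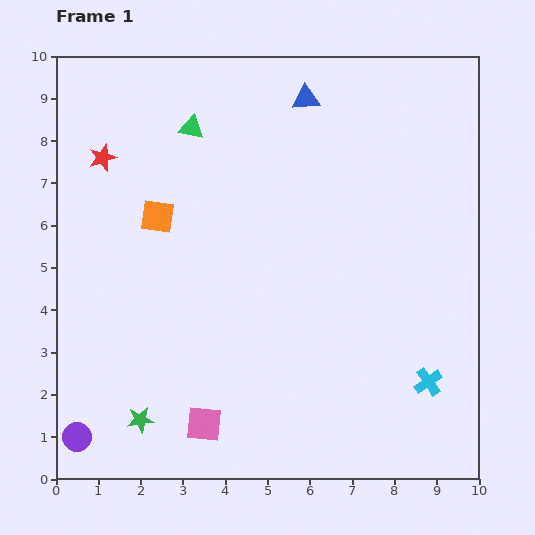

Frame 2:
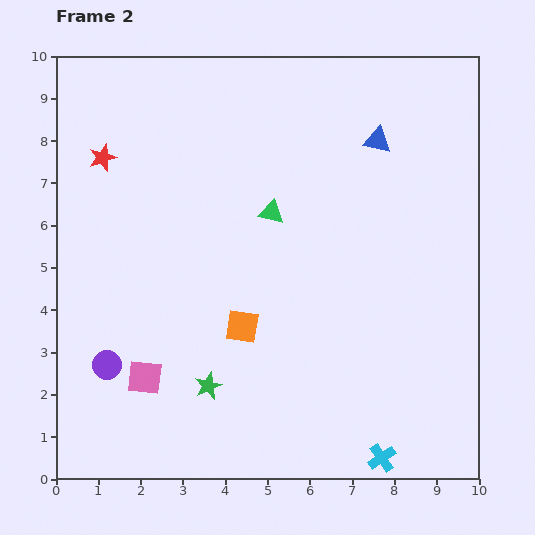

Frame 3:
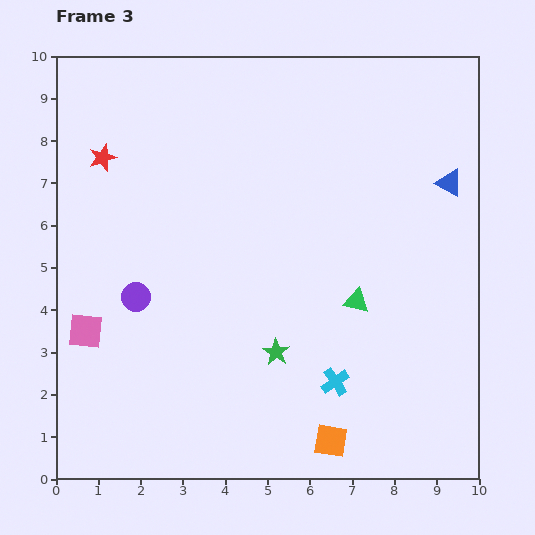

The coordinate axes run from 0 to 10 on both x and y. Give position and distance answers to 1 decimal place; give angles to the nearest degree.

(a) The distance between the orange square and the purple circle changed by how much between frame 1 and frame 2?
-2.2

Distance in frame 1: 5.5. Distance in frame 2: 3.3.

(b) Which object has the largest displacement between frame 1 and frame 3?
the orange square

(moved 6.7; next 5.7)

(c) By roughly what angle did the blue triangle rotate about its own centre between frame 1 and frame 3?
33° clockwise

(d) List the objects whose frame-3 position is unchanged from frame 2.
the red star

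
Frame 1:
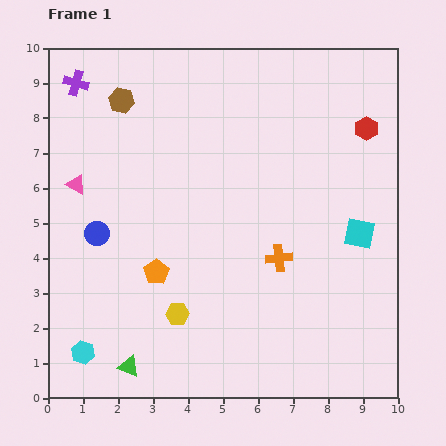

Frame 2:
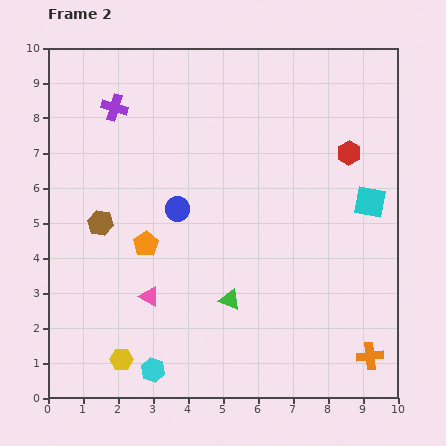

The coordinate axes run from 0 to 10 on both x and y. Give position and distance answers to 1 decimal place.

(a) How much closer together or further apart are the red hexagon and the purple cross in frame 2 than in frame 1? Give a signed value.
-1.6

Distance in frame 1: 8.4. Distance in frame 2: 6.8.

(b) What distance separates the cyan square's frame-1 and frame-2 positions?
0.9

The cyan square moved from (8.9, 4.7) to (9.2, 5.6), a distance of √(0.3² + 0.9²) ≈ 0.9.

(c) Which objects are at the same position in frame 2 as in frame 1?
none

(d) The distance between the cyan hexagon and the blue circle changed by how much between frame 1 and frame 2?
+1.3

Distance in frame 1: 3.4. Distance in frame 2: 4.7.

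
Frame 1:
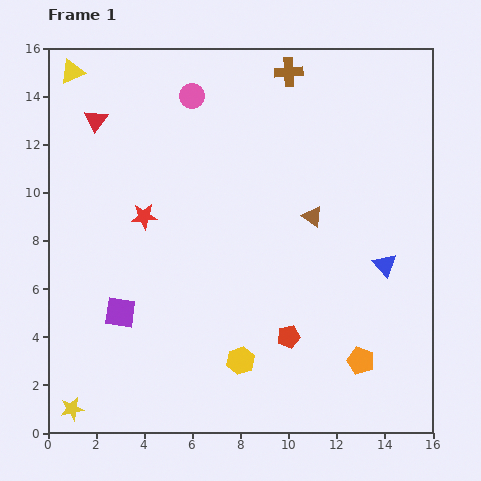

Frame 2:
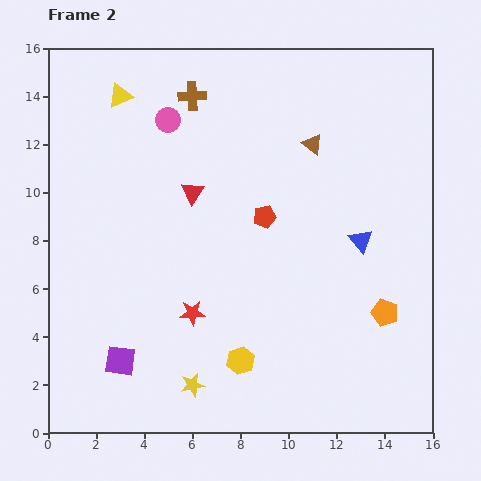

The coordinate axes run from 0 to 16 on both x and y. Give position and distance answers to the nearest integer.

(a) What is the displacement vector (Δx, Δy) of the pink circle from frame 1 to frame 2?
(-1, -1)

The pink circle was at (6, 14) in frame 1 and (5, 13) in frame 2.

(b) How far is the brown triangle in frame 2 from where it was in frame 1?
3

The brown triangle moved from (11, 9) to (11, 12), a distance of √(0² + 3²) ≈ 3.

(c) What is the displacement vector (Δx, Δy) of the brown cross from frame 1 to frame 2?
(-4, -1)

The brown cross was at (10, 15) in frame 1 and (6, 14) in frame 2.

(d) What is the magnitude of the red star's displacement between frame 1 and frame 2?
4

The red star moved from (4, 9) to (6, 5), a distance of √(2² + 4²) ≈ 4.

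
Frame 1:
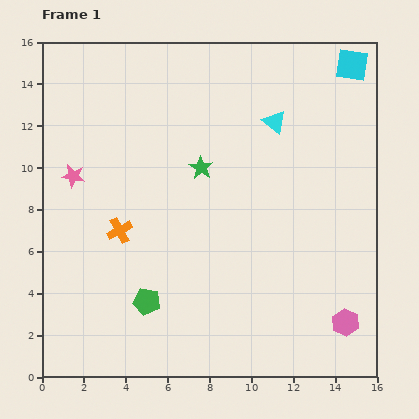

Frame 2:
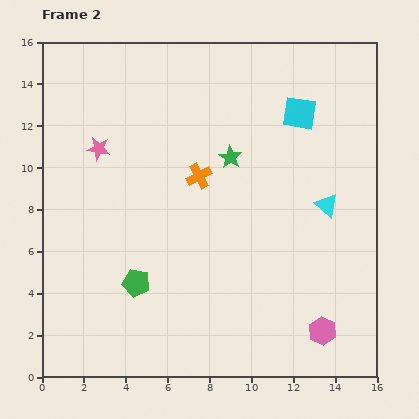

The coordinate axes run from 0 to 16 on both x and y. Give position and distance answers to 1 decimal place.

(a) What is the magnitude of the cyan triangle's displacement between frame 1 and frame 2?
4.7

The cyan triangle moved from (11.1, 12.2) to (13.6, 8.2), a distance of √(2.5² + 4.0²) ≈ 4.7.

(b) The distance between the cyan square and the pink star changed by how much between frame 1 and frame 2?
-4.6

Distance in frame 1: 14.3. Distance in frame 2: 9.7.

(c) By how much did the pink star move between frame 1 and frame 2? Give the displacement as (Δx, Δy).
(1.2, 1.3)

The pink star was at (1.5, 9.6) in frame 1 and (2.7, 10.9) in frame 2.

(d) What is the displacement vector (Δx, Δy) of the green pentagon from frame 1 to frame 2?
(-0.5, 0.9)

The green pentagon was at (5.0, 3.6) in frame 1 and (4.5, 4.5) in frame 2.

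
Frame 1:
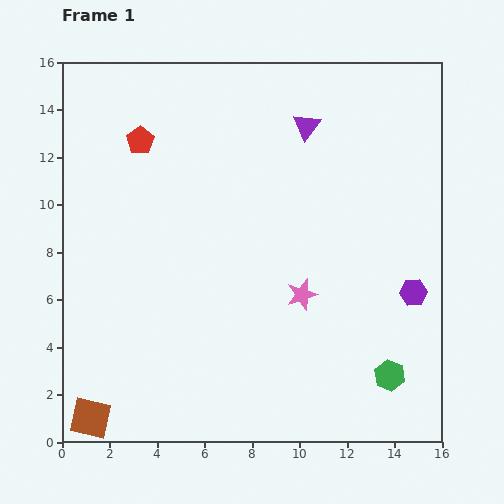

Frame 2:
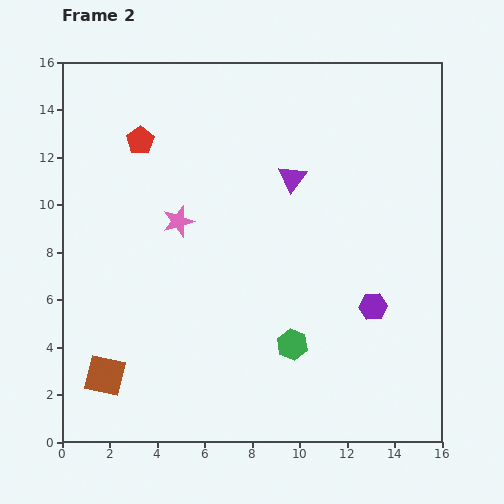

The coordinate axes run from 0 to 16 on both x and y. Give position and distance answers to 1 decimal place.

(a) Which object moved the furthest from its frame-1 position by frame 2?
the pink star

(moved 6.1; next 4.3)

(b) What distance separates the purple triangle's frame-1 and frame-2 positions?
2.3

The purple triangle moved from (10.3, 13.3) to (9.7, 11.1), a distance of √(0.6² + 2.2²) ≈ 2.3.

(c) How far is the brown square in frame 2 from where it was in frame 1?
1.9

The brown square moved from (1.2, 1.0) to (1.8, 2.8), a distance of √(0.6² + 1.8²) ≈ 1.9.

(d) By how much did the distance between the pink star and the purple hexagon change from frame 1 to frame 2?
+4.3

Distance in frame 1: 4.7. Distance in frame 2: 9.0.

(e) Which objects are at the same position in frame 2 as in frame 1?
the red pentagon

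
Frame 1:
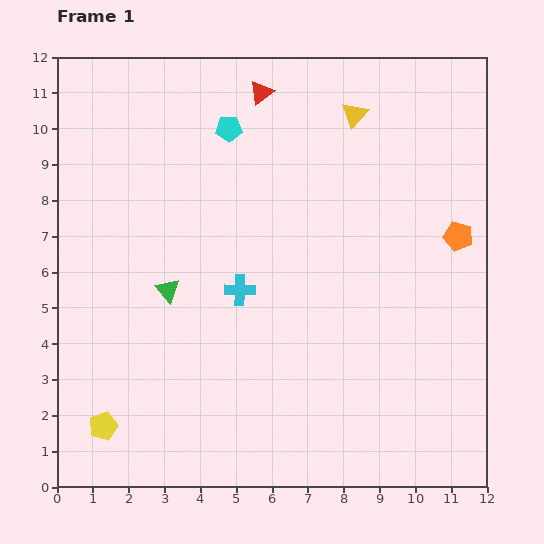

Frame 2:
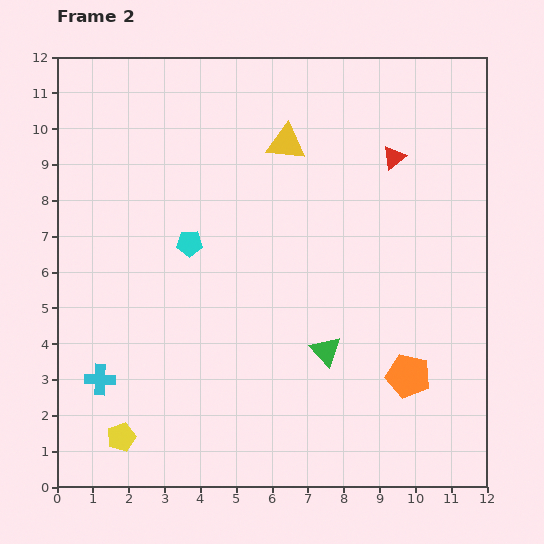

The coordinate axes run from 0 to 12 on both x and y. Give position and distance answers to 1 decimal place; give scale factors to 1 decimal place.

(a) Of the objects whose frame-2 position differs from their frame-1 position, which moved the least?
the yellow pentagon

(moved 0.6)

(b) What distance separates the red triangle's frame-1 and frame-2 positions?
4.1

The red triangle moved from (5.7, 11.0) to (9.4, 9.2), a distance of √(3.7² + 1.8²) ≈ 4.1.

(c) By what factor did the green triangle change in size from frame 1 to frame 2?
1.3×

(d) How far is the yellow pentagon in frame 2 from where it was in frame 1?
0.6

The yellow pentagon moved from (1.3, 1.7) to (1.8, 1.4), a distance of √(0.5² + 0.3²) ≈ 0.6.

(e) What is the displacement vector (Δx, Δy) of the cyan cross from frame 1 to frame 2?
(-3.9, -2.5)

The cyan cross was at (5.1, 5.5) in frame 1 and (1.2, 3.0) in frame 2.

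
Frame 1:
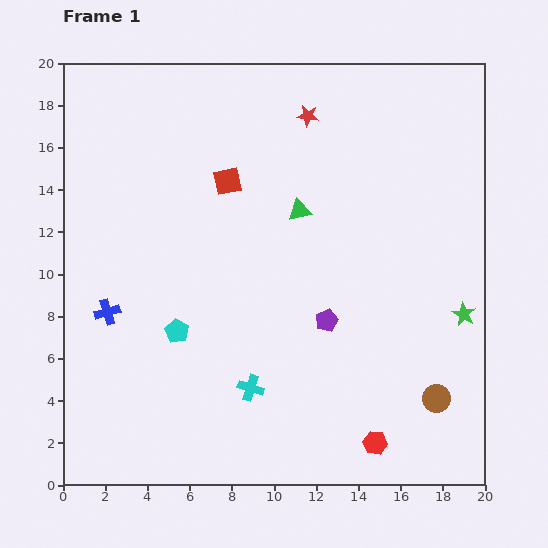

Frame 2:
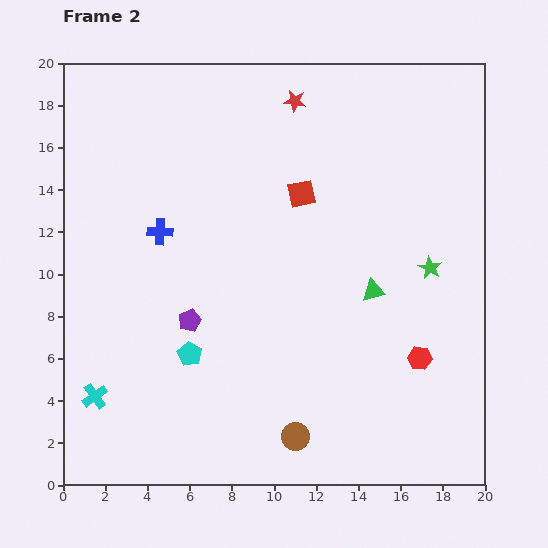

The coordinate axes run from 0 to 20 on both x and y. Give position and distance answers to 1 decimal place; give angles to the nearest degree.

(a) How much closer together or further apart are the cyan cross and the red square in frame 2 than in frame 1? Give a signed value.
+3.8

Distance in frame 1: 9.9. Distance in frame 2: 13.7.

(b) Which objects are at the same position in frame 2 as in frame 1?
none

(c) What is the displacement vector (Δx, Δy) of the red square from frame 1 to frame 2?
(3.5, -0.6)

The red square was at (7.8, 14.4) in frame 1 and (11.3, 13.8) in frame 2.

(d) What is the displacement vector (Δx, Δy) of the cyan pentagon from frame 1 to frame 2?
(0.6, -1.1)

The cyan pentagon was at (5.4, 7.3) in frame 1 and (6.0, 6.2) in frame 2.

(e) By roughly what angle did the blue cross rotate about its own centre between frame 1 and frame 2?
19° clockwise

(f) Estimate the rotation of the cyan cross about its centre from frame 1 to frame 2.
37° clockwise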